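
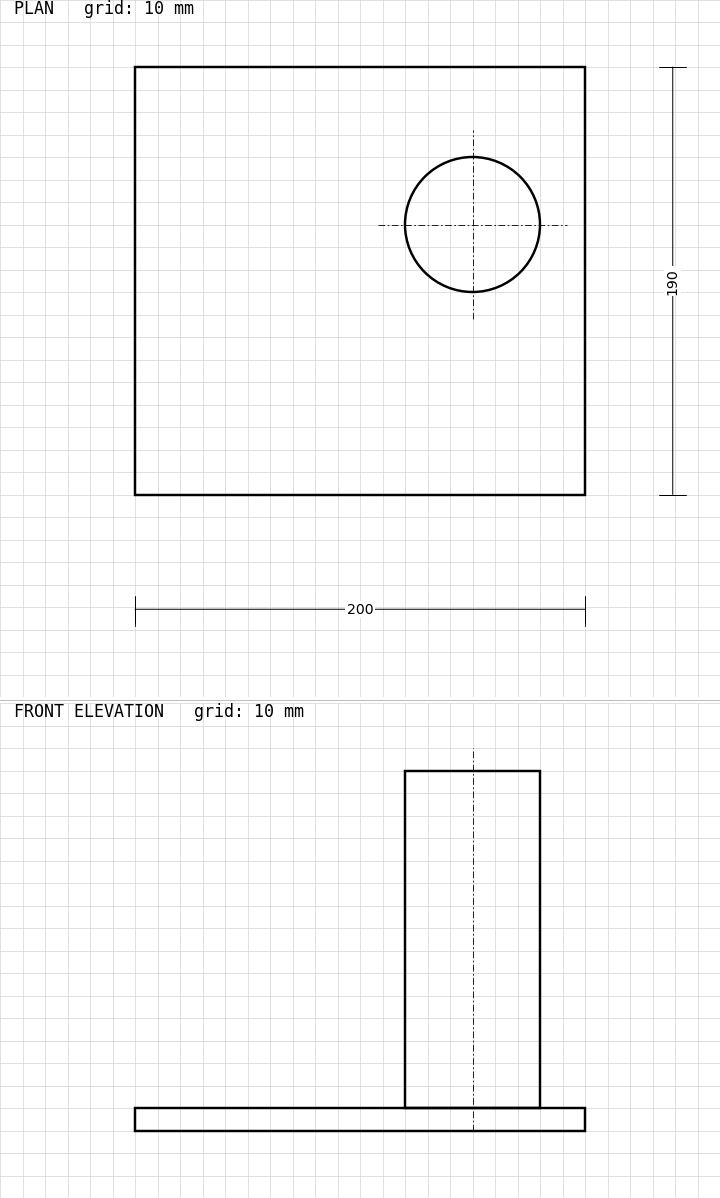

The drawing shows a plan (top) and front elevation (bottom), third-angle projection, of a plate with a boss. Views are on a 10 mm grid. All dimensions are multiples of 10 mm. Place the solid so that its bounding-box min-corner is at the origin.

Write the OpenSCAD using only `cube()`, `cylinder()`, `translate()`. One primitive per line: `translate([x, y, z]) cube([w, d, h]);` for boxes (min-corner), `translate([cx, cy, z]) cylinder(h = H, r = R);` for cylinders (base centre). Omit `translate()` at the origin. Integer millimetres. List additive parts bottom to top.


cube([200, 190, 10]);
translate([150, 120, 10]) cylinder(h = 150, r = 30);


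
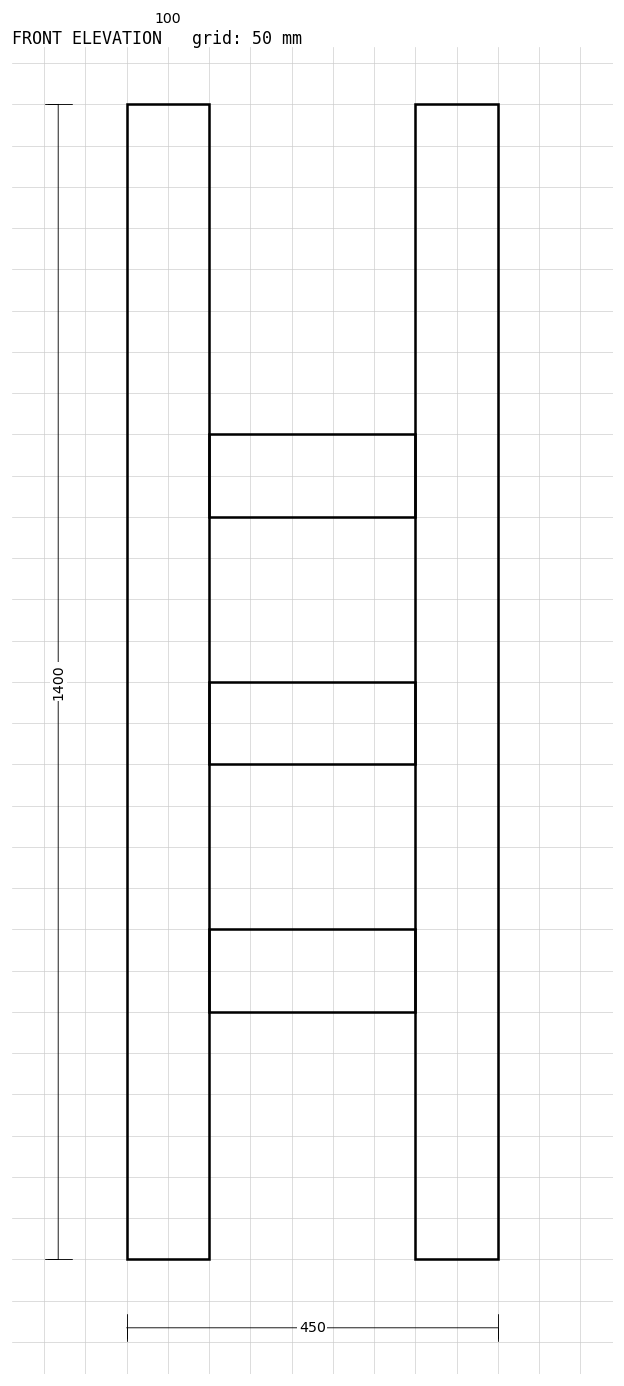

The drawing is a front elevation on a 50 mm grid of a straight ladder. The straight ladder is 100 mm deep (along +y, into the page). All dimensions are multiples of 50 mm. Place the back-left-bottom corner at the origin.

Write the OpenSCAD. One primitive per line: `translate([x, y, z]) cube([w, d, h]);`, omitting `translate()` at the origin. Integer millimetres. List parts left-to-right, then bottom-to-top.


cube([100, 100, 1400]);
translate([100, 0, 300]) cube([250, 100, 100]);
translate([100, 0, 600]) cube([250, 100, 100]);
translate([100, 0, 900]) cube([250, 100, 100]);
translate([350, 0, 0]) cube([100, 100, 1400]);


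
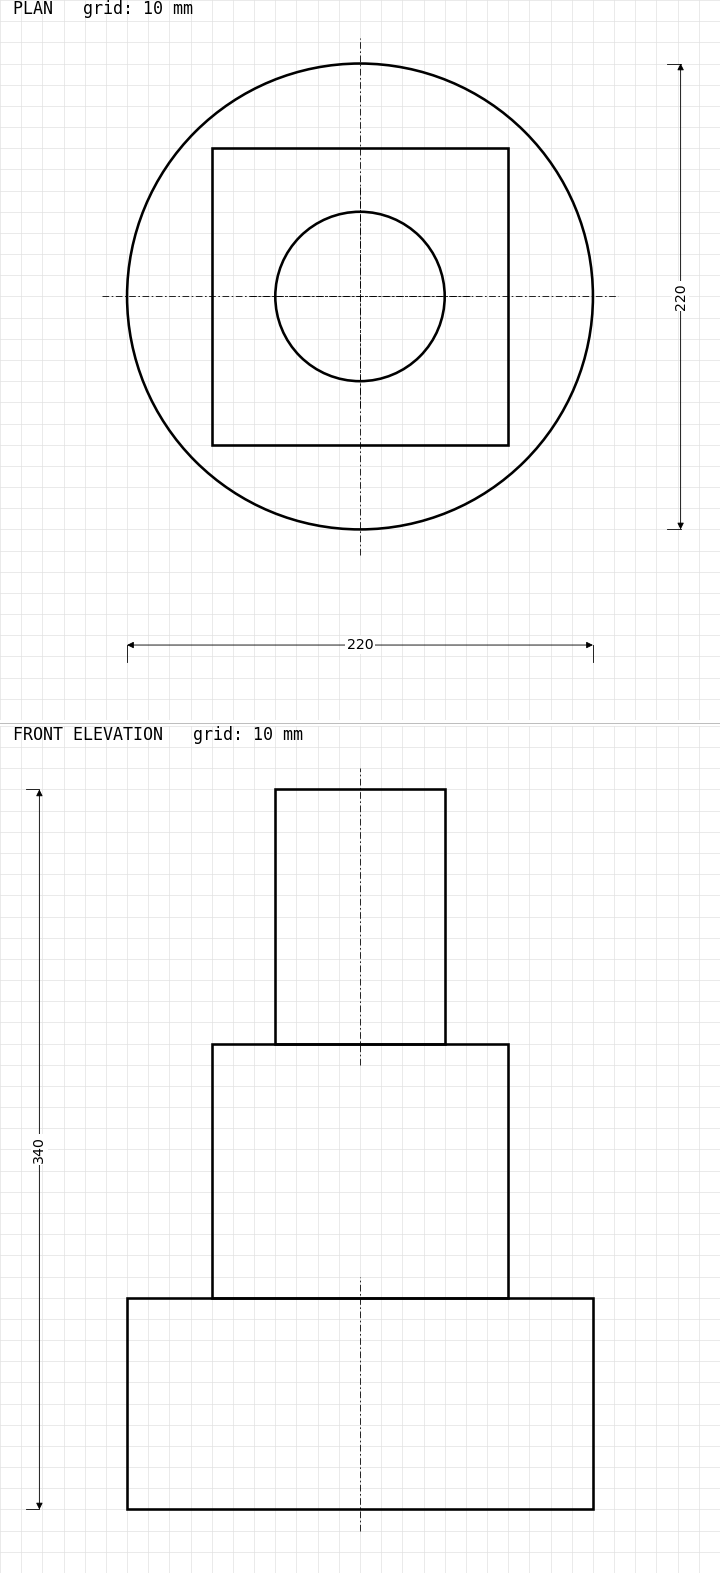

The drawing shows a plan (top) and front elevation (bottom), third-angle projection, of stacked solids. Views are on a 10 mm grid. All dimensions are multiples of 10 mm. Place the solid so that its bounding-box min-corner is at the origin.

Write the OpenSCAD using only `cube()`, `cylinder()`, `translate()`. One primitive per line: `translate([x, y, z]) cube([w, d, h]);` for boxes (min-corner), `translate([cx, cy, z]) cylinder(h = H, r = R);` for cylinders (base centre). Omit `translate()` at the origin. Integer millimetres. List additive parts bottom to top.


translate([110, 110, 0]) cylinder(h = 100, r = 110);
translate([40, 40, 100]) cube([140, 140, 120]);
translate([110, 110, 220]) cylinder(h = 120, r = 40);


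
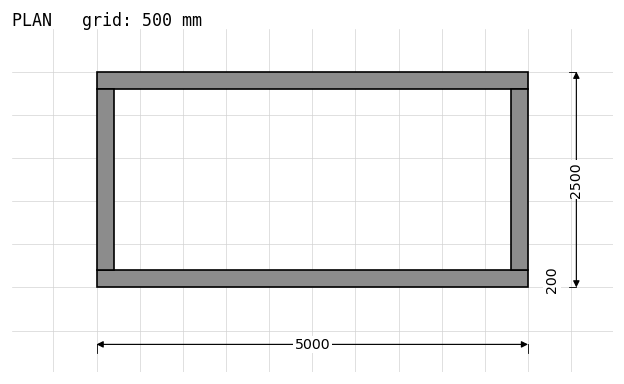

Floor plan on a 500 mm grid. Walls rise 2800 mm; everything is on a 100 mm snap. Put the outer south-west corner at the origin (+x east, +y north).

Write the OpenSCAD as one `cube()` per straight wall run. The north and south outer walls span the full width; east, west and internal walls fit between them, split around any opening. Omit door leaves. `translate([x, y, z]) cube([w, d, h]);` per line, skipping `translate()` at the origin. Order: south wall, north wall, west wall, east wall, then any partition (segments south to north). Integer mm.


cube([5000, 200, 2800]);
translate([0, 2300, 0]) cube([5000, 200, 2800]);
translate([0, 200, 0]) cube([200, 2100, 2800]);
translate([4800, 200, 0]) cube([200, 2100, 2800]);


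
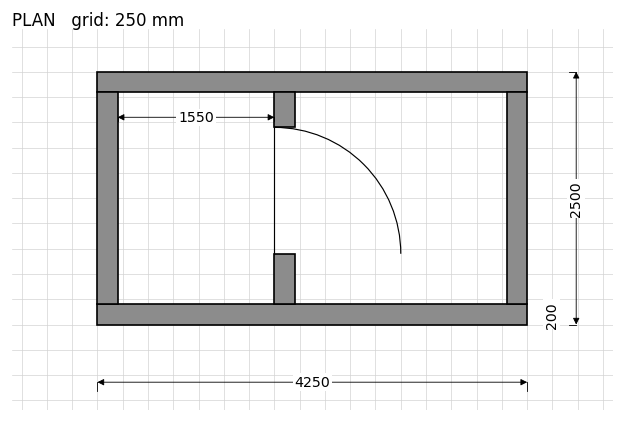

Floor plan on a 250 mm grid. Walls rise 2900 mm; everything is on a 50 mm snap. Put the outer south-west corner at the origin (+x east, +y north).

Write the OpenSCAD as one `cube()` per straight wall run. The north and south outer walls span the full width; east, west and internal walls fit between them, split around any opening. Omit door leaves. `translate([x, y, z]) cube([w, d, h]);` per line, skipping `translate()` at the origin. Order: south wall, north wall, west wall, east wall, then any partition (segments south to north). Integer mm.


cube([4250, 200, 2900]);
translate([0, 2300, 0]) cube([4250, 200, 2900]);
translate([0, 200, 0]) cube([200, 2100, 2900]);
translate([4050, 200, 0]) cube([200, 2100, 2900]);
translate([1750, 200, 0]) cube([200, 500, 2900]);
translate([1750, 1950, 0]) cube([200, 350, 2900]);


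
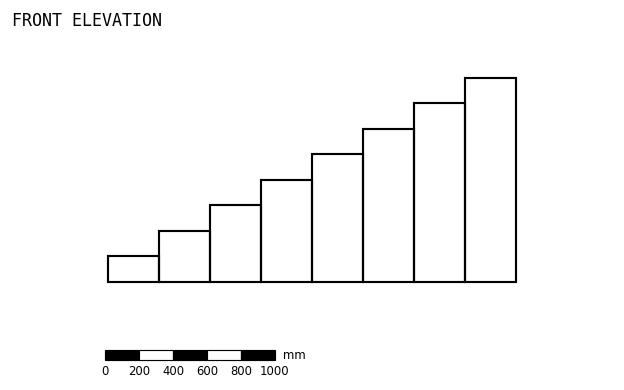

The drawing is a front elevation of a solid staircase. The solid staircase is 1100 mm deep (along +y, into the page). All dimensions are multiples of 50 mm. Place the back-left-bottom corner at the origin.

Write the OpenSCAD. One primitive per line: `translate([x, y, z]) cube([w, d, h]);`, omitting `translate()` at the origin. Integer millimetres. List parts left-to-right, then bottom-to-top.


cube([300, 1100, 150]);
translate([300, 0, 0]) cube([300, 1100, 300]);
translate([600, 0, 0]) cube([300, 1100, 450]);
translate([900, 0, 0]) cube([300, 1100, 600]);
translate([1200, 0, 0]) cube([300, 1100, 750]);
translate([1500, 0, 0]) cube([300, 1100, 900]);
translate([1800, 0, 0]) cube([300, 1100, 1050]);
translate([2100, 0, 0]) cube([300, 1100, 1200]);


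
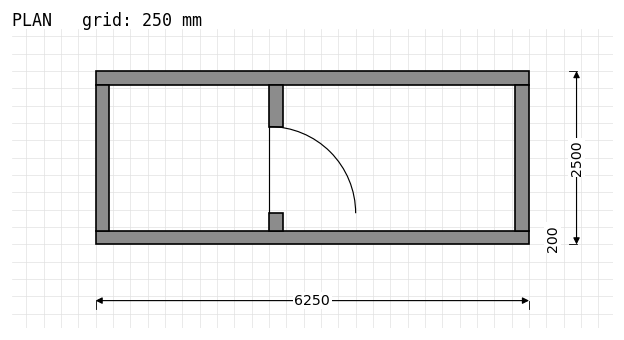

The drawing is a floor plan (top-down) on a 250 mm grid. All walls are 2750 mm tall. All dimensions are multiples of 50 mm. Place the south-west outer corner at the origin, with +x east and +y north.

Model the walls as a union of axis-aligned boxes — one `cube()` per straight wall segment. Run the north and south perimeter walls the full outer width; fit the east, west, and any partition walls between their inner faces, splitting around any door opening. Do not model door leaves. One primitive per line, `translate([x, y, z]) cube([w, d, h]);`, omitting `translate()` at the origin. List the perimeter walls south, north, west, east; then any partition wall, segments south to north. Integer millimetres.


cube([6250, 200, 2750]);
translate([0, 2300, 0]) cube([6250, 200, 2750]);
translate([0, 200, 0]) cube([200, 2100, 2750]);
translate([6050, 200, 0]) cube([200, 2100, 2750]);
translate([2500, 200, 0]) cube([200, 250, 2750]);
translate([2500, 1700, 0]) cube([200, 600, 2750]);


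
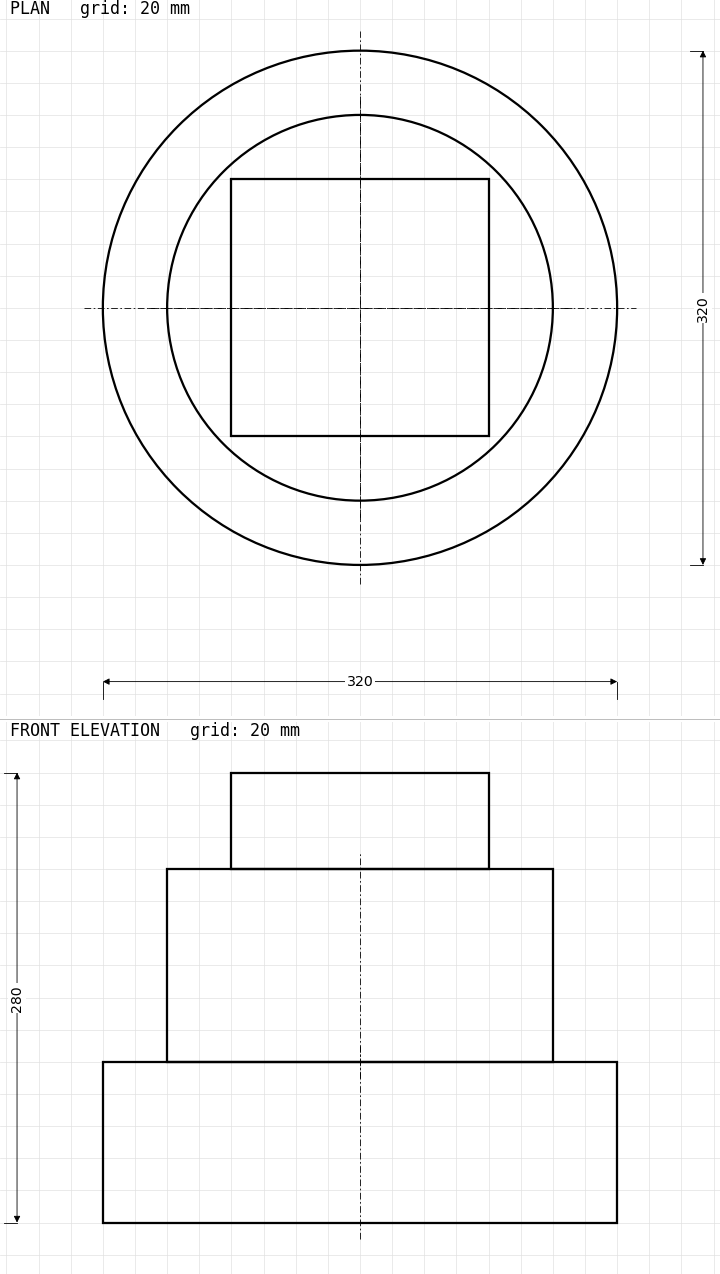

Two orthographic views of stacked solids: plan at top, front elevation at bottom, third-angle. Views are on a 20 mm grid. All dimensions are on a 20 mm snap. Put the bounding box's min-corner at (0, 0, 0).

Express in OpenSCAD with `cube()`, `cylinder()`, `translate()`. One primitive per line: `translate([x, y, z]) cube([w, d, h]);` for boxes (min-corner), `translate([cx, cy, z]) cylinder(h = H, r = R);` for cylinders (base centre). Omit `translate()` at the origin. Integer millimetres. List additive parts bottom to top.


translate([160, 160, 0]) cylinder(h = 100, r = 160);
translate([160, 160, 100]) cylinder(h = 120, r = 120);
translate([80, 80, 220]) cube([160, 160, 60]);


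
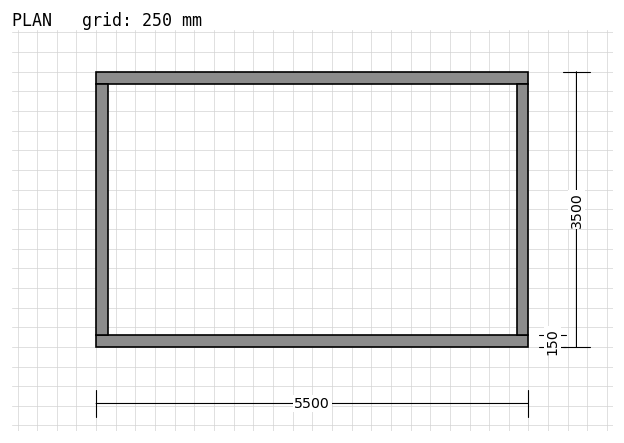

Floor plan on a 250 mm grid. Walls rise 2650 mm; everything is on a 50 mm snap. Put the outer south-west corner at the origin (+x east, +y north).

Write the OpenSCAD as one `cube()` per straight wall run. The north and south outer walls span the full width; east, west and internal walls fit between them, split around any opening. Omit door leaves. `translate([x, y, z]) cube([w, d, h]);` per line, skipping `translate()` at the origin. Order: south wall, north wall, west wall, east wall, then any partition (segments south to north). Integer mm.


cube([5500, 150, 2650]);
translate([0, 3350, 0]) cube([5500, 150, 2650]);
translate([0, 150, 0]) cube([150, 3200, 2650]);
translate([5350, 150, 0]) cube([150, 3200, 2650]);


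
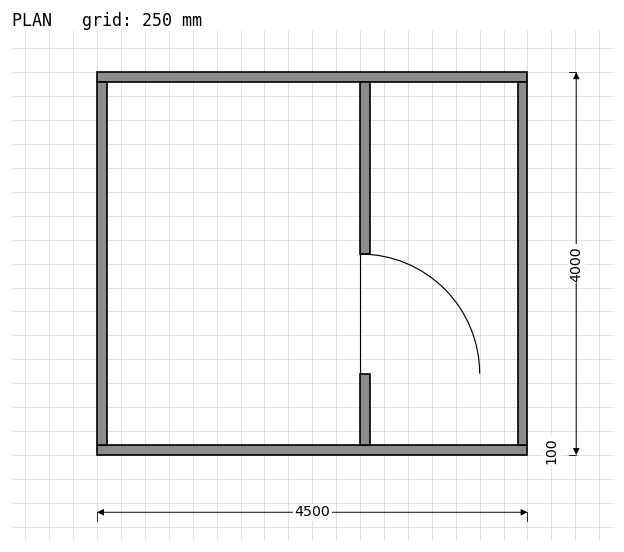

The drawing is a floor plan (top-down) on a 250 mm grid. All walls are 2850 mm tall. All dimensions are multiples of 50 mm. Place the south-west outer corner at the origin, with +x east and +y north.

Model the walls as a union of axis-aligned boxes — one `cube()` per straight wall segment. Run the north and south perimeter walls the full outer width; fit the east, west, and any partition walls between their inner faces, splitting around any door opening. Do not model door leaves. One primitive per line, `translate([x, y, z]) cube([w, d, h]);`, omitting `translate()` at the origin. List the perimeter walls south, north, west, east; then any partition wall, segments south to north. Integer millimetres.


cube([4500, 100, 2850]);
translate([0, 3900, 0]) cube([4500, 100, 2850]);
translate([0, 100, 0]) cube([100, 3800, 2850]);
translate([4400, 100, 0]) cube([100, 3800, 2850]);
translate([2750, 100, 0]) cube([100, 750, 2850]);
translate([2750, 2100, 0]) cube([100, 1800, 2850]);


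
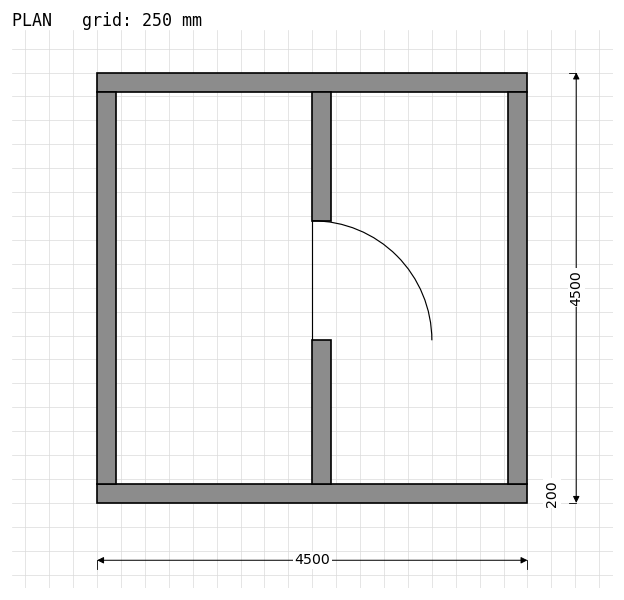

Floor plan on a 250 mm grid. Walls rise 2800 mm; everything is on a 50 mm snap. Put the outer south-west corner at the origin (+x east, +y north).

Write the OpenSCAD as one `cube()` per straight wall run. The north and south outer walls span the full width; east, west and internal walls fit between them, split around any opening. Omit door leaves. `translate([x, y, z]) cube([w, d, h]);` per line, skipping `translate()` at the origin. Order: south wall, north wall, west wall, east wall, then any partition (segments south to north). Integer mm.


cube([4500, 200, 2800]);
translate([0, 4300, 0]) cube([4500, 200, 2800]);
translate([0, 200, 0]) cube([200, 4100, 2800]);
translate([4300, 200, 0]) cube([200, 4100, 2800]);
translate([2250, 200, 0]) cube([200, 1500, 2800]);
translate([2250, 2950, 0]) cube([200, 1350, 2800]);


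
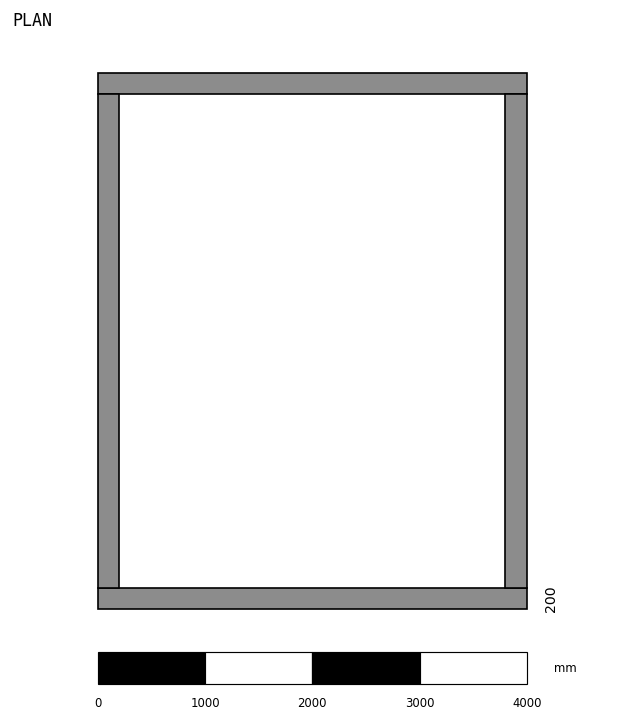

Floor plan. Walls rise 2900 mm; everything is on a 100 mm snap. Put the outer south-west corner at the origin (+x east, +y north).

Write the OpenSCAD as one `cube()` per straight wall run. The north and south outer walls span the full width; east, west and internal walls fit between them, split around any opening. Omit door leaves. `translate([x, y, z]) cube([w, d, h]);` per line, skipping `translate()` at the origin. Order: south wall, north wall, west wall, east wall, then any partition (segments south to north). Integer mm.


cube([4000, 200, 2900]);
translate([0, 4800, 0]) cube([4000, 200, 2900]);
translate([0, 200, 0]) cube([200, 4600, 2900]);
translate([3800, 200, 0]) cube([200, 4600, 2900]);


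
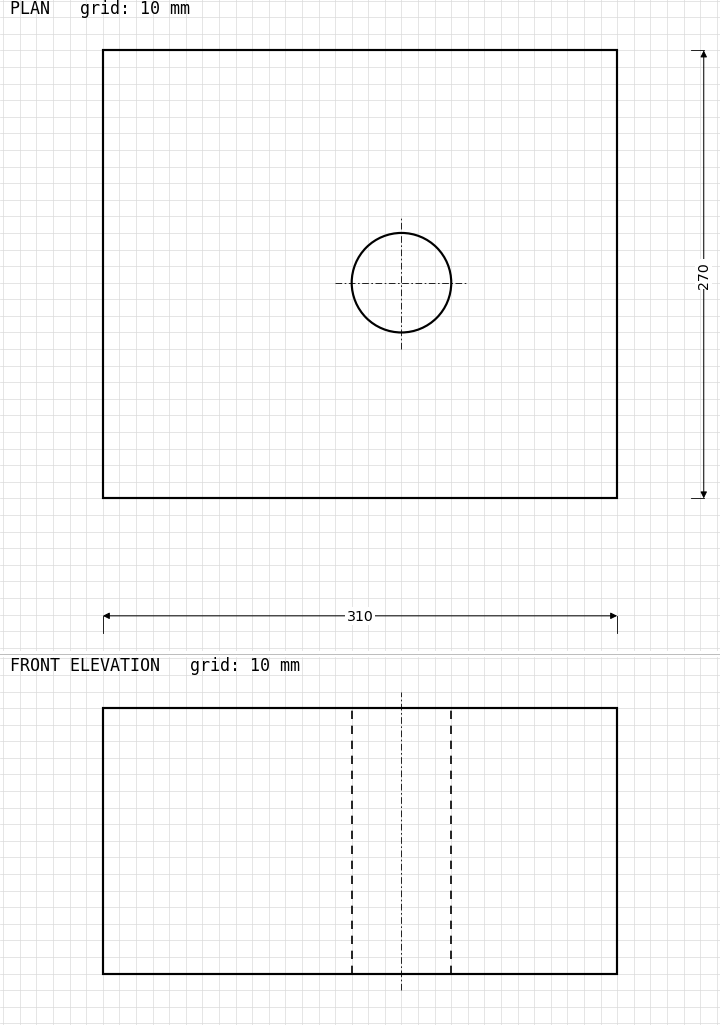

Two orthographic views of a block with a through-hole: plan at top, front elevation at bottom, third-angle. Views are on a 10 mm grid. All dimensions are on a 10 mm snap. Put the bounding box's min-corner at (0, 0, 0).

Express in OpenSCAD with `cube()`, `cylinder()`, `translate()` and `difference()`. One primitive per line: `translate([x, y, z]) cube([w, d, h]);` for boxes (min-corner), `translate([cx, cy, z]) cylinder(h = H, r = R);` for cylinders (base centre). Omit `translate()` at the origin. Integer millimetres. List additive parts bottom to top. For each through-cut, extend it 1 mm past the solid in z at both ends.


difference() {
  cube([310, 270, 160]);
  translate([180, 130, -1]) cylinder(h = 162, r = 30);
}


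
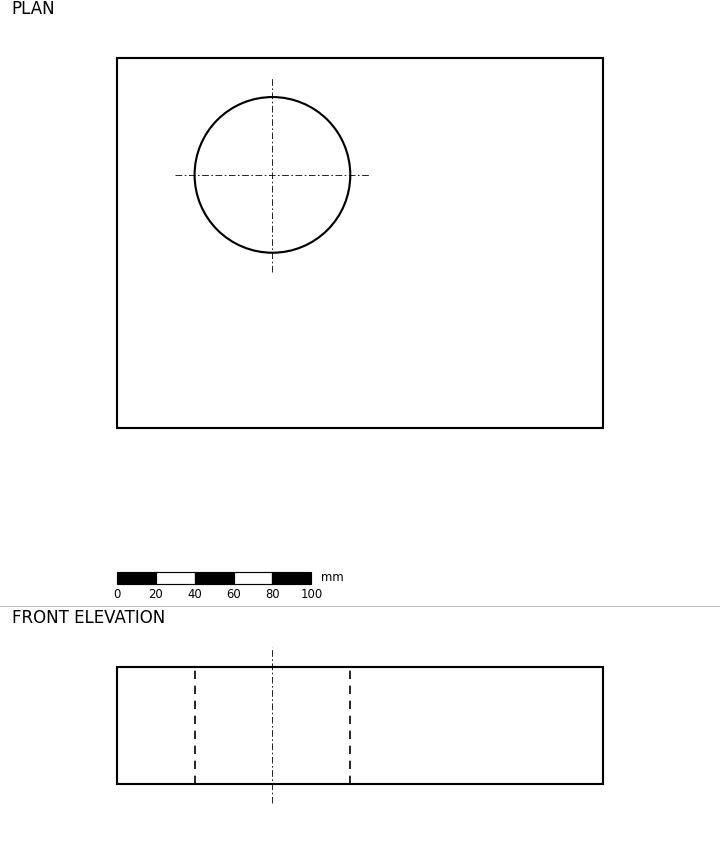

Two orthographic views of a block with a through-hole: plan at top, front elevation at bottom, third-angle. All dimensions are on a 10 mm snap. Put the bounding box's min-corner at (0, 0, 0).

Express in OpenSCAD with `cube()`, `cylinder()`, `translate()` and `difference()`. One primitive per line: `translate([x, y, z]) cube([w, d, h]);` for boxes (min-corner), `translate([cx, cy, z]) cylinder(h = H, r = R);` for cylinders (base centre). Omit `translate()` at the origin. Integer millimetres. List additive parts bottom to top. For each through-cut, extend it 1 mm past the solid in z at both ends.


difference() {
  cube([250, 190, 60]);
  translate([80, 130, -1]) cylinder(h = 62, r = 40);
}


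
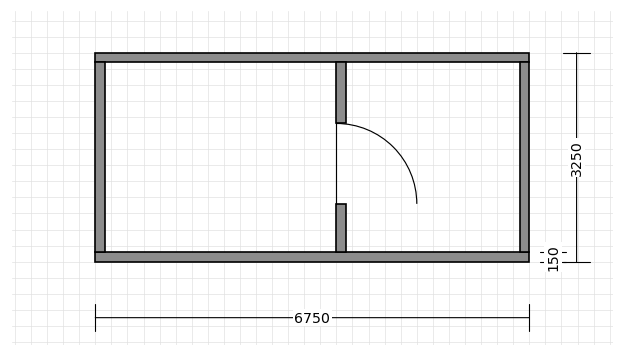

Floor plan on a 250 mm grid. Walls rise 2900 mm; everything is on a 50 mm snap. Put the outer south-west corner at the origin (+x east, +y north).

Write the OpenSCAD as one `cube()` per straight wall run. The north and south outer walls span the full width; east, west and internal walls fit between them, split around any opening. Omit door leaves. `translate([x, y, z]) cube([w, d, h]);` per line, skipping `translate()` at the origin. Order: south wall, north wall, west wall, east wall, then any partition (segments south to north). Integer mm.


cube([6750, 150, 2900]);
translate([0, 3100, 0]) cube([6750, 150, 2900]);
translate([0, 150, 0]) cube([150, 2950, 2900]);
translate([6600, 150, 0]) cube([150, 2950, 2900]);
translate([3750, 150, 0]) cube([150, 750, 2900]);
translate([3750, 2150, 0]) cube([150, 950, 2900]);


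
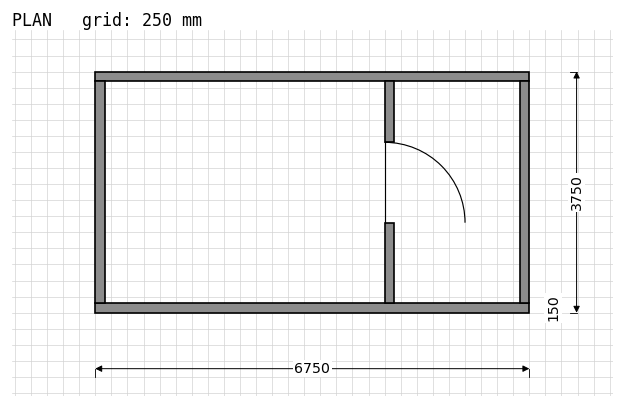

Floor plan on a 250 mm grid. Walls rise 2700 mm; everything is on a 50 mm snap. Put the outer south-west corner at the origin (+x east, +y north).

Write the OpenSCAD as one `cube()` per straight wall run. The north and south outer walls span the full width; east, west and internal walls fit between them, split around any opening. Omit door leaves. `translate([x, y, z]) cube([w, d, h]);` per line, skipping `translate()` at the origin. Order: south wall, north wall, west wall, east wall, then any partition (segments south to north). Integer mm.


cube([6750, 150, 2700]);
translate([0, 3600, 0]) cube([6750, 150, 2700]);
translate([0, 150, 0]) cube([150, 3450, 2700]);
translate([6600, 150, 0]) cube([150, 3450, 2700]);
translate([4500, 150, 0]) cube([150, 1250, 2700]);
translate([4500, 2650, 0]) cube([150, 950, 2700]);


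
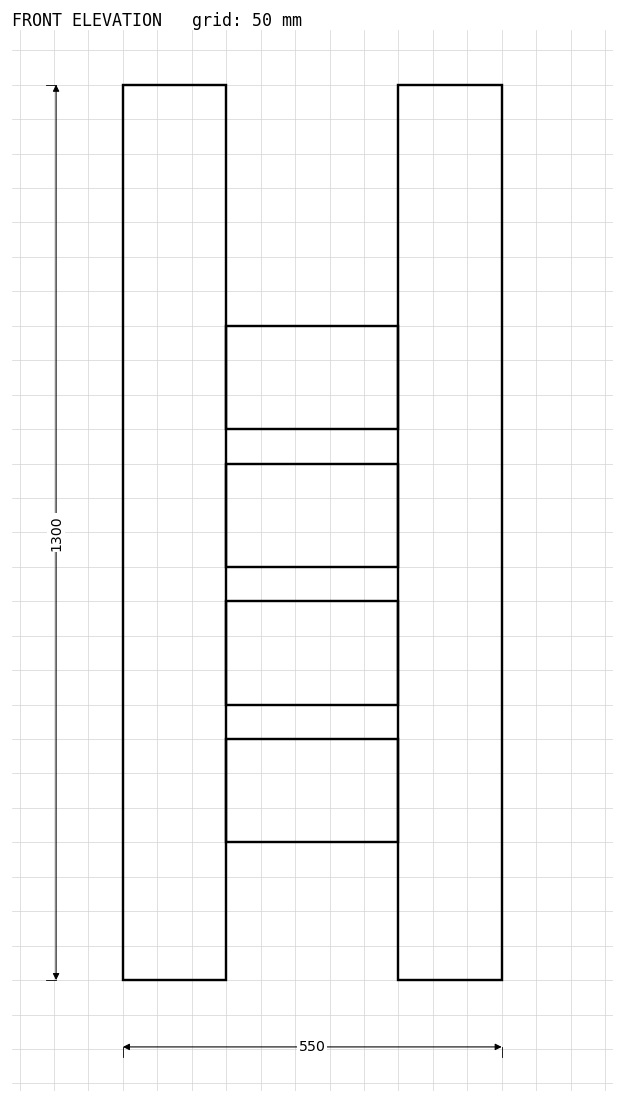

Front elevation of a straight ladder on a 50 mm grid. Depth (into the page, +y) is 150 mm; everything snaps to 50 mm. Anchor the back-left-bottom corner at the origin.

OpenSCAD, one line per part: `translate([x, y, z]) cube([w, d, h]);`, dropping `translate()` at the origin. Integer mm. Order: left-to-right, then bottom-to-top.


cube([150, 150, 1300]);
translate([150, 0, 200]) cube([250, 150, 150]);
translate([150, 0, 400]) cube([250, 150, 150]);
translate([150, 0, 600]) cube([250, 150, 150]);
translate([150, 0, 800]) cube([250, 150, 150]);
translate([400, 0, 0]) cube([150, 150, 1300]);


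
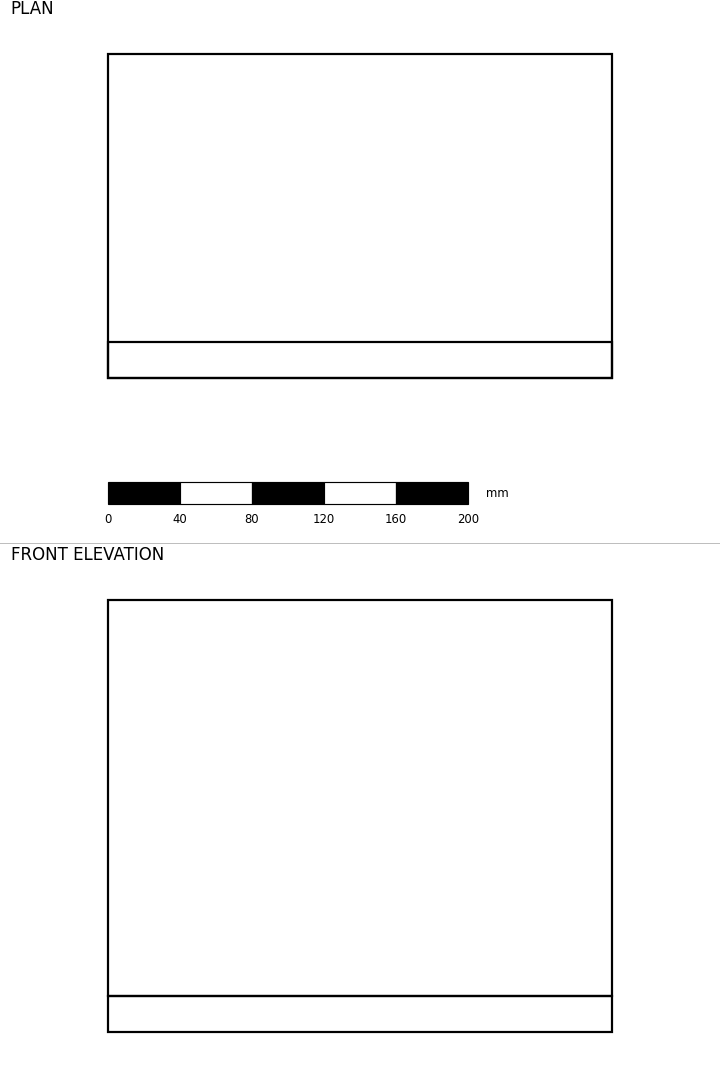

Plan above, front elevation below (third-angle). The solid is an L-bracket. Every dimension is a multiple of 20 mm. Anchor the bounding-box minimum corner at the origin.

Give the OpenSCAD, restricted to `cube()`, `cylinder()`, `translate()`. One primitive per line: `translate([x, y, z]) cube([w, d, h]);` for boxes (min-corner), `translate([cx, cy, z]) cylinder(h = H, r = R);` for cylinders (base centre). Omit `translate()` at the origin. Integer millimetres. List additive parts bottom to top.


cube([280, 180, 20]);
translate([0, 0, 20]) cube([280, 20, 220]);


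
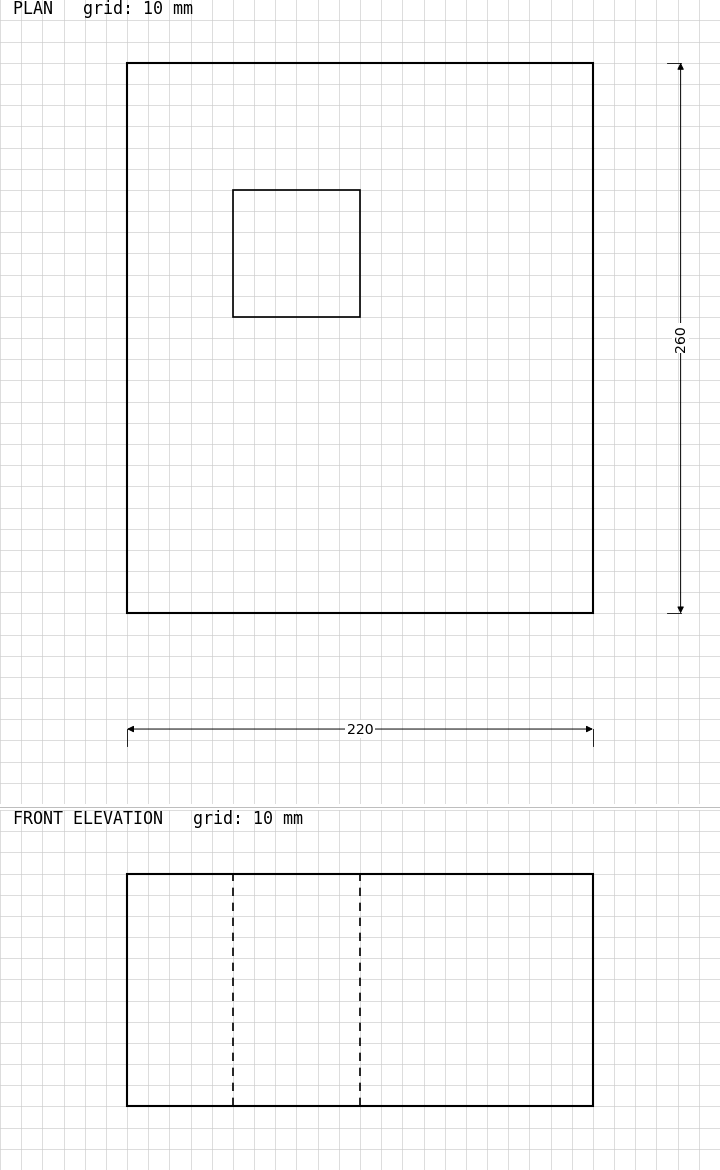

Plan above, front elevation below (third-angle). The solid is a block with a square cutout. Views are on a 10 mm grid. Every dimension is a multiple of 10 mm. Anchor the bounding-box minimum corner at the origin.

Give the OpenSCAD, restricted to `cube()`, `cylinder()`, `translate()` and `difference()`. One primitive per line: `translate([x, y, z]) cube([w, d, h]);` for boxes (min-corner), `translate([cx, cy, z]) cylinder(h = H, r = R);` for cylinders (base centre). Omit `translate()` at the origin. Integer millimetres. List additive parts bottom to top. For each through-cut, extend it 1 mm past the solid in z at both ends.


difference() {
  cube([220, 260, 110]);
  translate([50, 140, -1]) cube([60, 60, 112]);
}


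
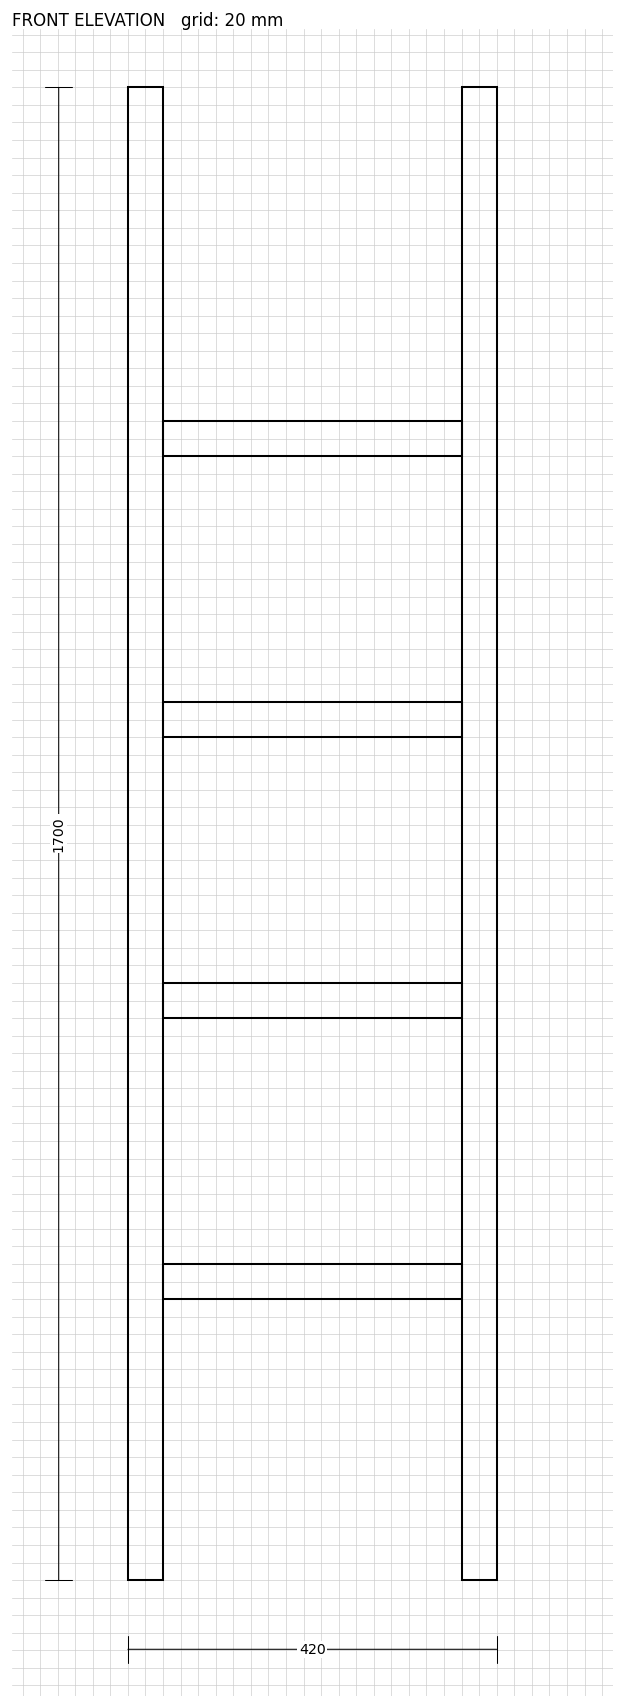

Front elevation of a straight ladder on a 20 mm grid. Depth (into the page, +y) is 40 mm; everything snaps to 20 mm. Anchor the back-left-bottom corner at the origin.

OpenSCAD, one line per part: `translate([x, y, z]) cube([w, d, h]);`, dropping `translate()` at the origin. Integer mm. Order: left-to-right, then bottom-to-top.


cube([40, 40, 1700]);
translate([40, 0, 320]) cube([340, 40, 40]);
translate([40, 0, 640]) cube([340, 40, 40]);
translate([40, 0, 960]) cube([340, 40, 40]);
translate([40, 0, 1280]) cube([340, 40, 40]);
translate([380, 0, 0]) cube([40, 40, 1700]);


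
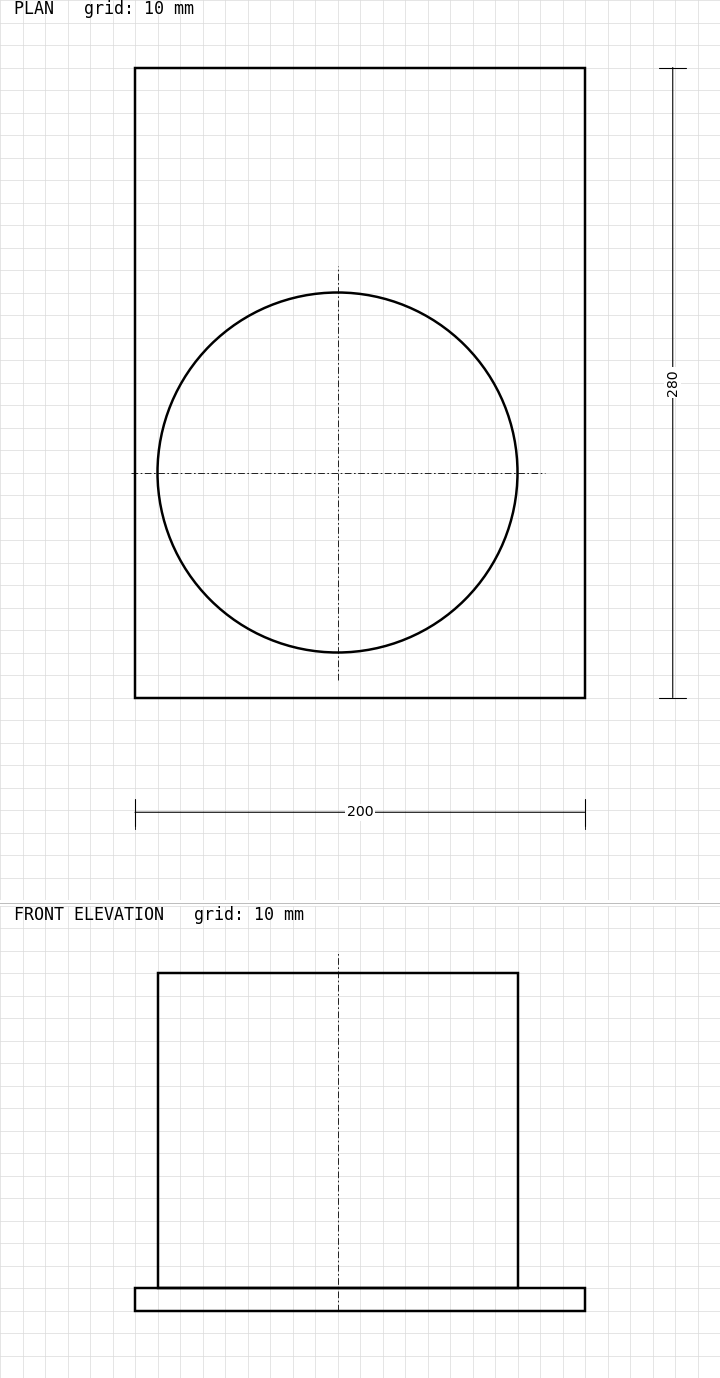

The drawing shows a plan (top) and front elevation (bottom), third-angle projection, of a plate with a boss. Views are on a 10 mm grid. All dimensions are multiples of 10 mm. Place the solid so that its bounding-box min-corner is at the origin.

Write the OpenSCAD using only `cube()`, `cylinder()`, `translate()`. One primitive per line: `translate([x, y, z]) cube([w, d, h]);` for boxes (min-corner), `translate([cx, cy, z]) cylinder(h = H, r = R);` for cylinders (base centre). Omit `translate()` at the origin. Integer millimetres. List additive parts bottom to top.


cube([200, 280, 10]);
translate([90, 100, 10]) cylinder(h = 140, r = 80);


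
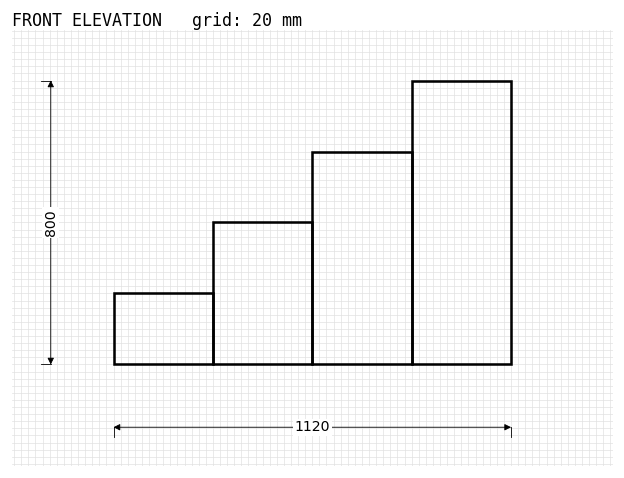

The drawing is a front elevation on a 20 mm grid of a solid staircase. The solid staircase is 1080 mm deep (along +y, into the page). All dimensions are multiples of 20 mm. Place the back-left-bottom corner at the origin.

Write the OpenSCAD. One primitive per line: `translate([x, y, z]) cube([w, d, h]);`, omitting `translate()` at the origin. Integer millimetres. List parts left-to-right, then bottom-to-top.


cube([280, 1080, 200]);
translate([280, 0, 0]) cube([280, 1080, 400]);
translate([560, 0, 0]) cube([280, 1080, 600]);
translate([840, 0, 0]) cube([280, 1080, 800]);


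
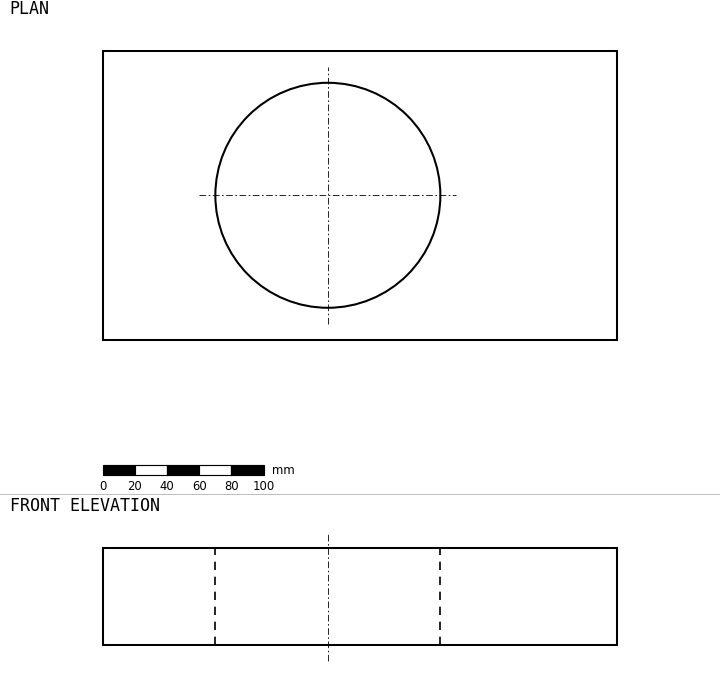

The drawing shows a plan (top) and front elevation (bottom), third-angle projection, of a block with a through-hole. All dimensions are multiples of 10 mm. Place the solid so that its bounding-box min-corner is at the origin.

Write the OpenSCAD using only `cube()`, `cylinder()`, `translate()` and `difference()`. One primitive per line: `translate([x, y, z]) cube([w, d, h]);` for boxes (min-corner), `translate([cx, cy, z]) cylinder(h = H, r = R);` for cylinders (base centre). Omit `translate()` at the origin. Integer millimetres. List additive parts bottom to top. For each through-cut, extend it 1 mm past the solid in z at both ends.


difference() {
  cube([320, 180, 60]);
  translate([140, 90, -1]) cylinder(h = 62, r = 70);
}


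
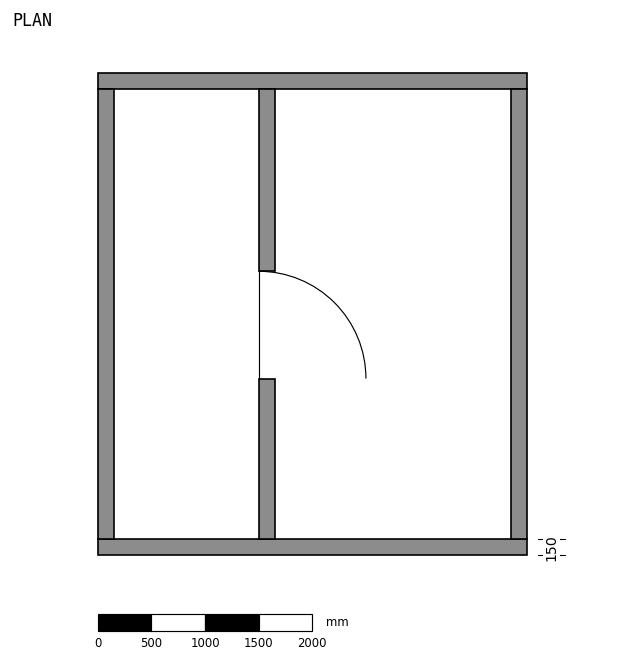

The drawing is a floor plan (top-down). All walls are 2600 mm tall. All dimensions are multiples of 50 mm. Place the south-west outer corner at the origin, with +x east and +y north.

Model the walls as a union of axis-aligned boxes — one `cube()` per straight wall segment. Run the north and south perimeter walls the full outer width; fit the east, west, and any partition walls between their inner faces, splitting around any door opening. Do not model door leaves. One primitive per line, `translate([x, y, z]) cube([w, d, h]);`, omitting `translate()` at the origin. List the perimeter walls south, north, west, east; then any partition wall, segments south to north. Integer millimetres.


cube([4000, 150, 2600]);
translate([0, 4350, 0]) cube([4000, 150, 2600]);
translate([0, 150, 0]) cube([150, 4200, 2600]);
translate([3850, 150, 0]) cube([150, 4200, 2600]);
translate([1500, 150, 0]) cube([150, 1500, 2600]);
translate([1500, 2650, 0]) cube([150, 1700, 2600]);


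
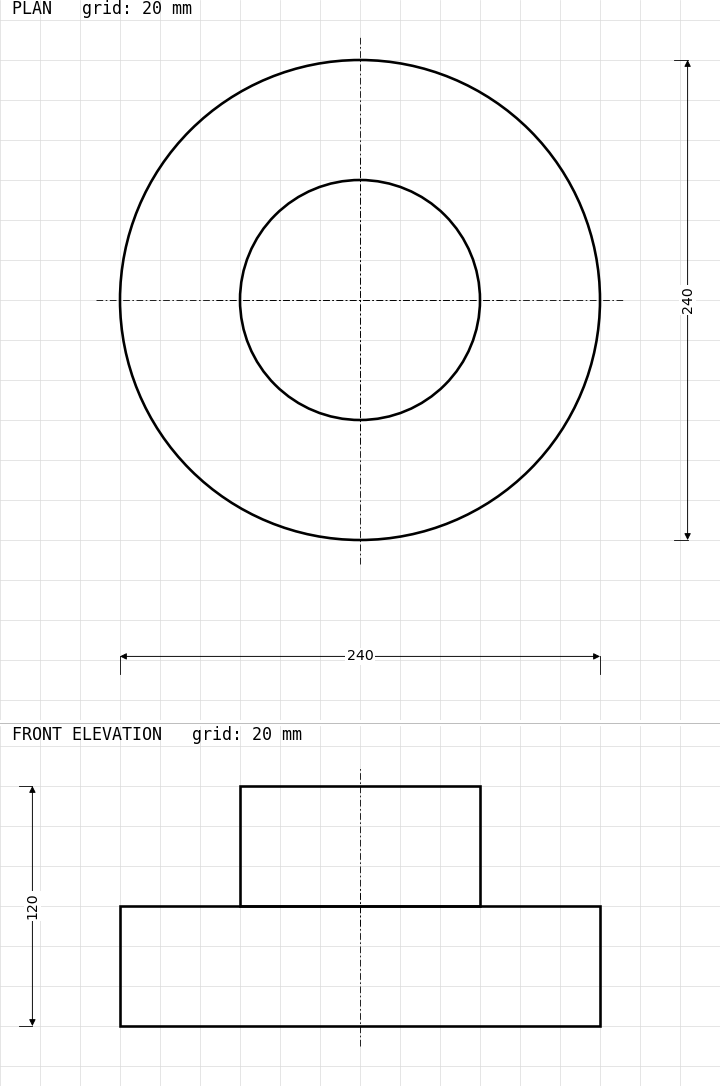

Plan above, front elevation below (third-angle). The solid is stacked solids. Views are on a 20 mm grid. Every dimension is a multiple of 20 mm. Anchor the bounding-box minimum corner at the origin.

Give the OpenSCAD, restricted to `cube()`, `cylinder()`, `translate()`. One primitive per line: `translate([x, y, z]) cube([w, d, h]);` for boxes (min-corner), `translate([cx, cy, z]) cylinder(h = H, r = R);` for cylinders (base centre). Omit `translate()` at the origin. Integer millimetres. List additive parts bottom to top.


translate([120, 120, 0]) cylinder(h = 60, r = 120);
translate([120, 120, 60]) cylinder(h = 60, r = 60);


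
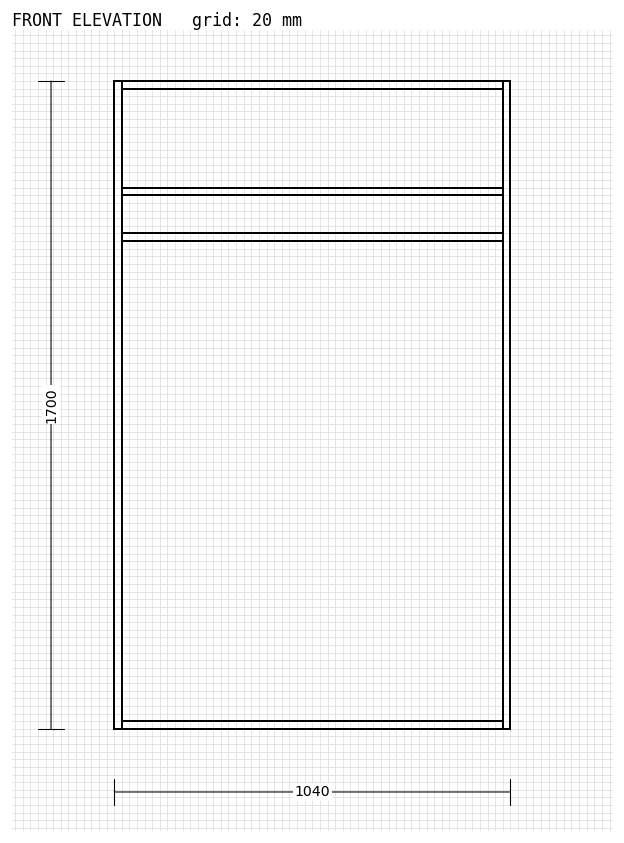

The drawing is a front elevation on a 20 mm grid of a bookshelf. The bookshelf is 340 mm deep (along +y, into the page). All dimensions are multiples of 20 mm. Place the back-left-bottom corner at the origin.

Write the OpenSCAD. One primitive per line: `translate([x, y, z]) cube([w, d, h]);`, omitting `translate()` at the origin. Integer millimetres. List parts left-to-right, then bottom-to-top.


cube([20, 340, 1700]);
translate([20, 0, 0]) cube([1000, 340, 20]);
translate([20, 0, 1280]) cube([1000, 340, 20]);
translate([20, 0, 1400]) cube([1000, 340, 20]);
translate([20, 0, 1680]) cube([1000, 340, 20]);
translate([1020, 0, 0]) cube([20, 340, 1700]);


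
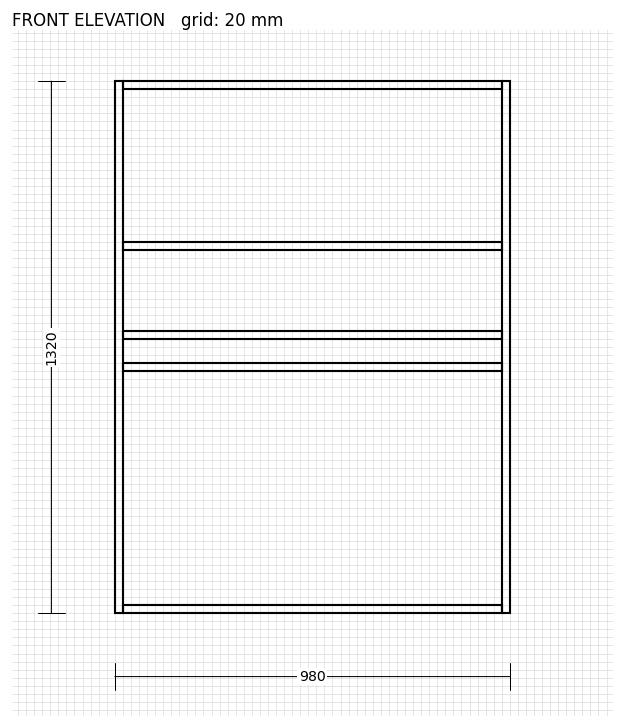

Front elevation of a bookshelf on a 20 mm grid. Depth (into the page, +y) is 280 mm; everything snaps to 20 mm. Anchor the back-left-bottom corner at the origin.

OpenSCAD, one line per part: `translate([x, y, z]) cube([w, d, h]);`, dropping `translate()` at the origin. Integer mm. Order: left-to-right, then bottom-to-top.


cube([20, 280, 1320]);
translate([20, 0, 0]) cube([940, 280, 20]);
translate([20, 0, 600]) cube([940, 280, 20]);
translate([20, 0, 680]) cube([940, 280, 20]);
translate([20, 0, 900]) cube([940, 280, 20]);
translate([20, 0, 1300]) cube([940, 280, 20]);
translate([960, 0, 0]) cube([20, 280, 1320]);


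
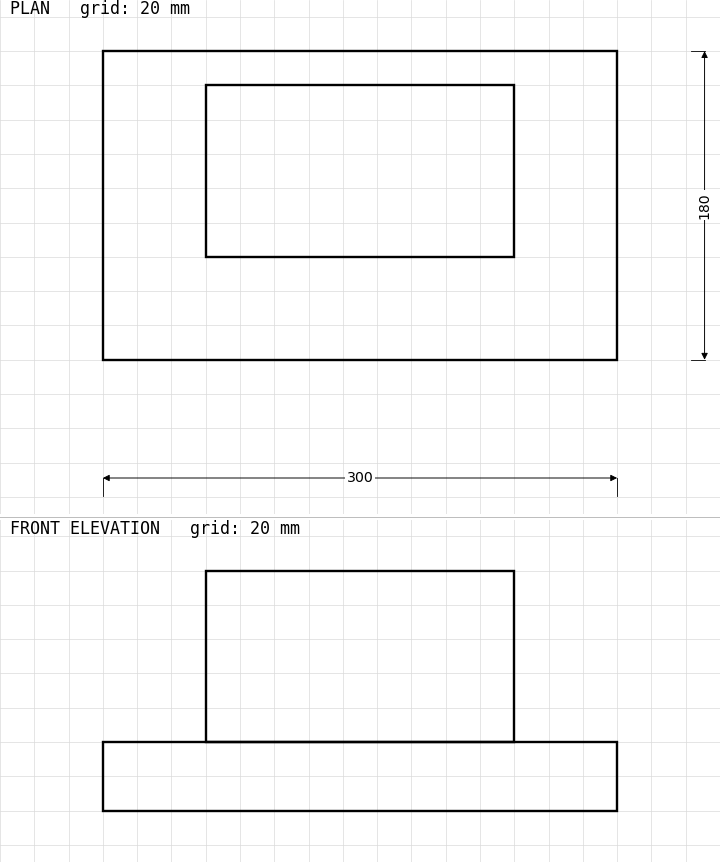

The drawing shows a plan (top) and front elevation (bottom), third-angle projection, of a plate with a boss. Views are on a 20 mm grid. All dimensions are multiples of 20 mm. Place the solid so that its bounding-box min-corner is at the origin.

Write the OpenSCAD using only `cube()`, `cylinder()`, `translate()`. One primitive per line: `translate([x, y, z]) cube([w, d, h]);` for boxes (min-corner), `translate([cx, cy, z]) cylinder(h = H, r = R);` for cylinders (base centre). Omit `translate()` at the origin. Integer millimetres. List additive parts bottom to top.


cube([300, 180, 40]);
translate([60, 60, 40]) cube([180, 100, 100]);


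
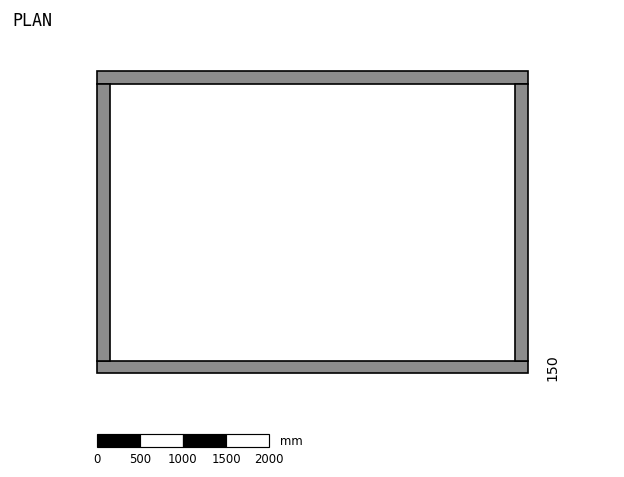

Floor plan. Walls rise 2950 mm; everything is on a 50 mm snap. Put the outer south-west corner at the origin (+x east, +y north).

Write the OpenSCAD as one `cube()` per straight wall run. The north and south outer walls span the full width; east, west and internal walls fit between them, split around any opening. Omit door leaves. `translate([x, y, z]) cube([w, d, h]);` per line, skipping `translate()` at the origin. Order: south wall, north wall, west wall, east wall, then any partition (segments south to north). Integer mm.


cube([5000, 150, 2950]);
translate([0, 3350, 0]) cube([5000, 150, 2950]);
translate([0, 150, 0]) cube([150, 3200, 2950]);
translate([4850, 150, 0]) cube([150, 3200, 2950]);


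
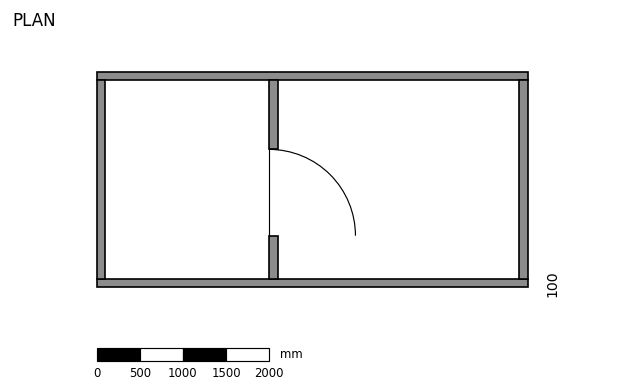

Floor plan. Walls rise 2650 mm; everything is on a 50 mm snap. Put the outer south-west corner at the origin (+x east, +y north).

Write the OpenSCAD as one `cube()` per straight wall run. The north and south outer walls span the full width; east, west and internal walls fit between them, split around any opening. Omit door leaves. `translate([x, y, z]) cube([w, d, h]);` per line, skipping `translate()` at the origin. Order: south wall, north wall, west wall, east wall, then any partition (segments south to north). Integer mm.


cube([5000, 100, 2650]);
translate([0, 2400, 0]) cube([5000, 100, 2650]);
translate([0, 100, 0]) cube([100, 2300, 2650]);
translate([4900, 100, 0]) cube([100, 2300, 2650]);
translate([2000, 100, 0]) cube([100, 500, 2650]);
translate([2000, 1600, 0]) cube([100, 800, 2650]);


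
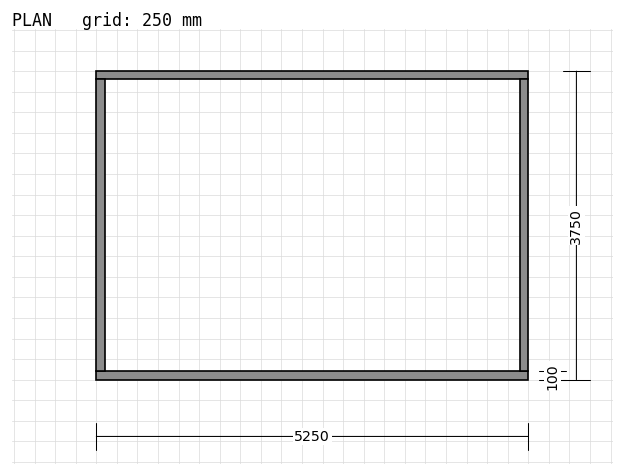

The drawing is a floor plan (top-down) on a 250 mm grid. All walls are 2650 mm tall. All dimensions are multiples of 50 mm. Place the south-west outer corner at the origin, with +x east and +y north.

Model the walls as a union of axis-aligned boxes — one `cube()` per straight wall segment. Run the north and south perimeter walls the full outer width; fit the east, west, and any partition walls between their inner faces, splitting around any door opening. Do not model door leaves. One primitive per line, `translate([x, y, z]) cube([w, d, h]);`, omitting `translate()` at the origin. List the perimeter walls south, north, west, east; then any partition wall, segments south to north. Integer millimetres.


cube([5250, 100, 2650]);
translate([0, 3650, 0]) cube([5250, 100, 2650]);
translate([0, 100, 0]) cube([100, 3550, 2650]);
translate([5150, 100, 0]) cube([100, 3550, 2650]);


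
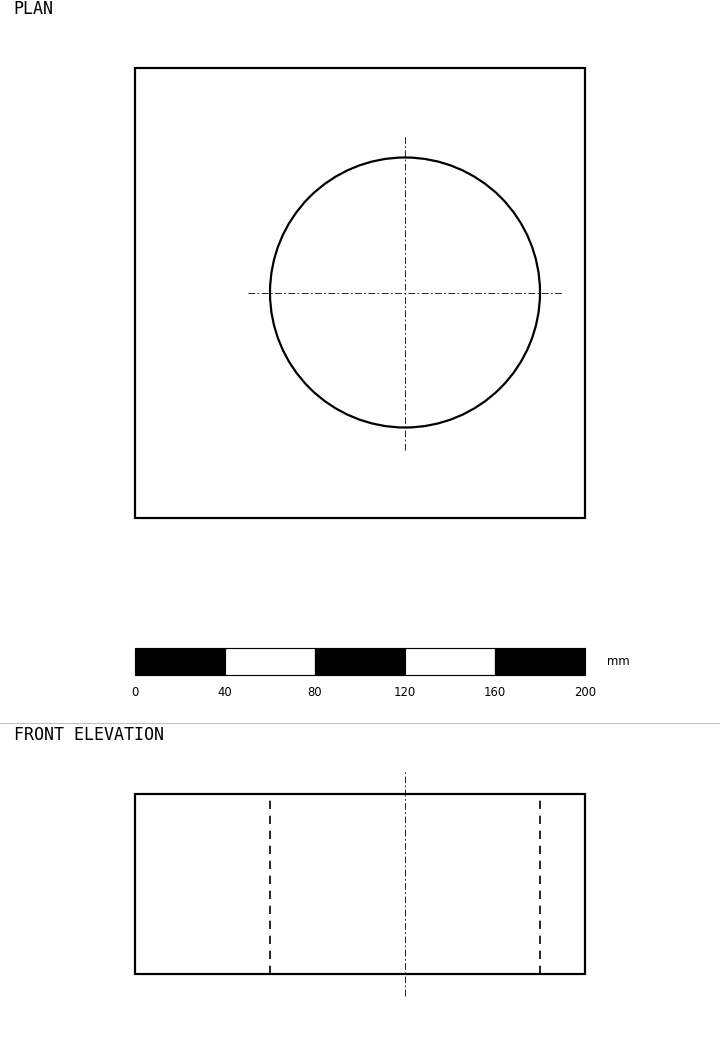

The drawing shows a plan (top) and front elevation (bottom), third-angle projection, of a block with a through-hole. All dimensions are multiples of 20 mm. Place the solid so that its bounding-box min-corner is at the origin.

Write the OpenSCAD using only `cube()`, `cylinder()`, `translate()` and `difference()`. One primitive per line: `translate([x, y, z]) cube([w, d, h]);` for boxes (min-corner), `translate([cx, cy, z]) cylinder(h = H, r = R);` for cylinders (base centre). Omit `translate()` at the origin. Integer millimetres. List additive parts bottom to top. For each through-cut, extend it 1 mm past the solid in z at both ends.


difference() {
  cube([200, 200, 80]);
  translate([120, 100, -1]) cylinder(h = 82, r = 60);
}


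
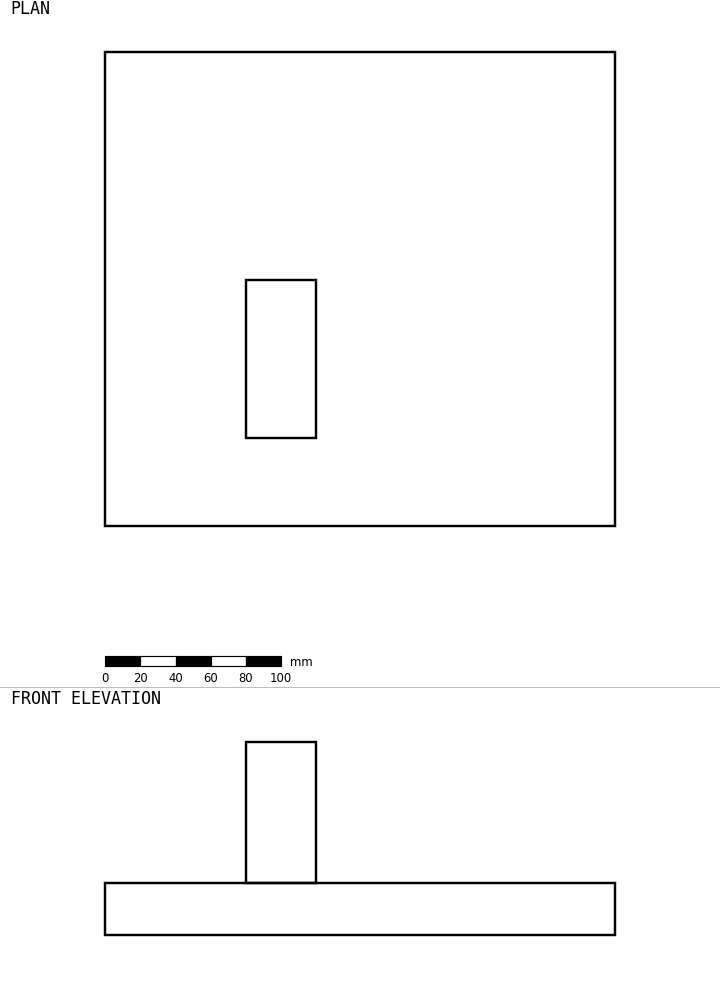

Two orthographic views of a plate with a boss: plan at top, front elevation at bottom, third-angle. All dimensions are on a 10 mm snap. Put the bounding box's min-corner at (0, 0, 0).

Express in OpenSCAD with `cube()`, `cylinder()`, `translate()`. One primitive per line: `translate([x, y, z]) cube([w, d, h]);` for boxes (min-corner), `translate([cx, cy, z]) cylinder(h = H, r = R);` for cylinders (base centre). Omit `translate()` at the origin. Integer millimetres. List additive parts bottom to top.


cube([290, 270, 30]);
translate([80, 50, 30]) cube([40, 90, 80]);


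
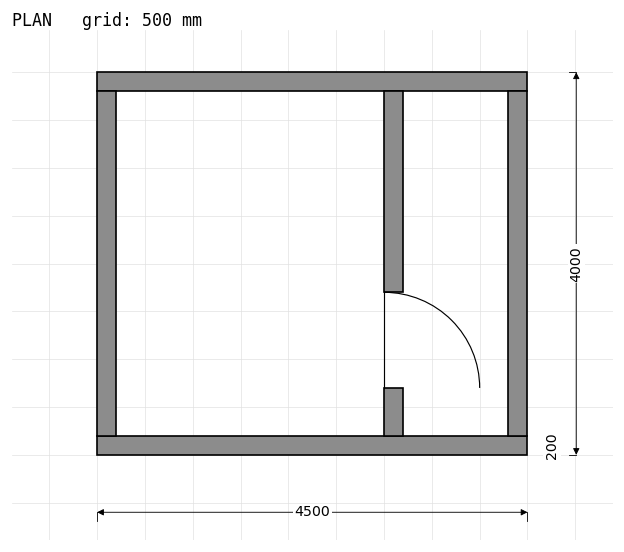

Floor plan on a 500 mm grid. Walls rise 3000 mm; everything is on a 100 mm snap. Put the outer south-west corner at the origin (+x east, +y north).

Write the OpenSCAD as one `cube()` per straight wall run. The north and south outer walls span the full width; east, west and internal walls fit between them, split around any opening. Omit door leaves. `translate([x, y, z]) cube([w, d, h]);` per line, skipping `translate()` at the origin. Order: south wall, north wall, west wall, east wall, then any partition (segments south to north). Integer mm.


cube([4500, 200, 3000]);
translate([0, 3800, 0]) cube([4500, 200, 3000]);
translate([0, 200, 0]) cube([200, 3600, 3000]);
translate([4300, 200, 0]) cube([200, 3600, 3000]);
translate([3000, 200, 0]) cube([200, 500, 3000]);
translate([3000, 1700, 0]) cube([200, 2100, 3000]);


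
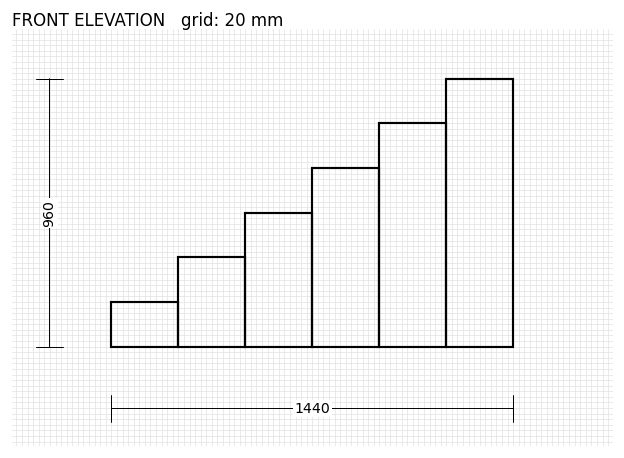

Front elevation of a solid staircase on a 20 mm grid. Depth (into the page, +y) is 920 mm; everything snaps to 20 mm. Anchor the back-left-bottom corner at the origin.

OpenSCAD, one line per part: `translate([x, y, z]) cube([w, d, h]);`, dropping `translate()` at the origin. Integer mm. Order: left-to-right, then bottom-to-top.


cube([240, 920, 160]);
translate([240, 0, 0]) cube([240, 920, 320]);
translate([480, 0, 0]) cube([240, 920, 480]);
translate([720, 0, 0]) cube([240, 920, 640]);
translate([960, 0, 0]) cube([240, 920, 800]);
translate([1200, 0, 0]) cube([240, 920, 960]);


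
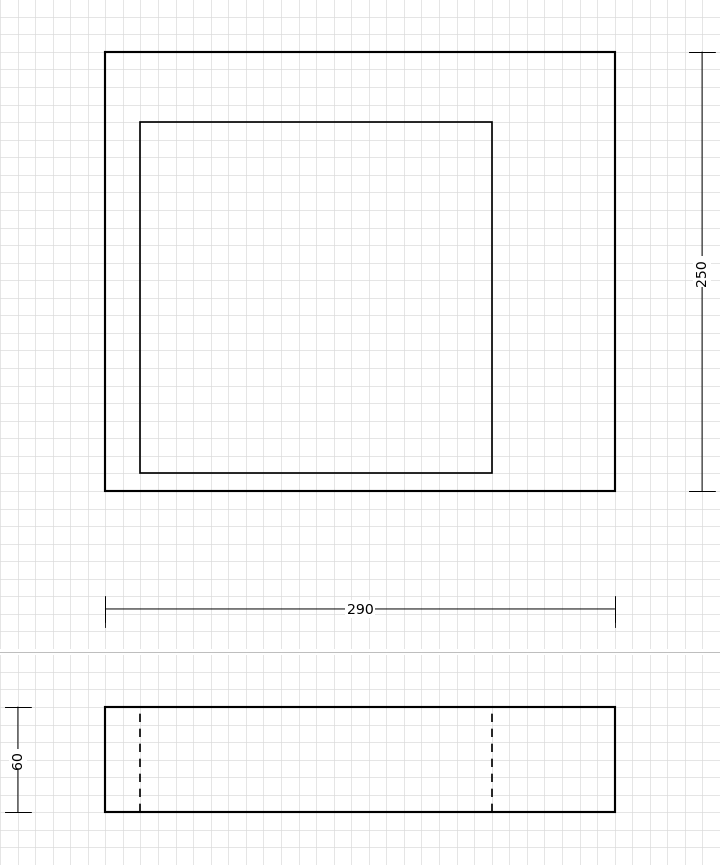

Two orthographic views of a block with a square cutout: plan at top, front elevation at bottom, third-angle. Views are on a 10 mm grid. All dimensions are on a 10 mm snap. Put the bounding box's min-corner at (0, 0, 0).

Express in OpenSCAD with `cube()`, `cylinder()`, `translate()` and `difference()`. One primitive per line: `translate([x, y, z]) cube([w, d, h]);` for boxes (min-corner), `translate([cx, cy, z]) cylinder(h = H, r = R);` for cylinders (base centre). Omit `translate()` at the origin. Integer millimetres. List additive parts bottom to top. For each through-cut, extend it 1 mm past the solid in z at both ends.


difference() {
  cube([290, 250, 60]);
  translate([20, 10, -1]) cube([200, 200, 62]);
}


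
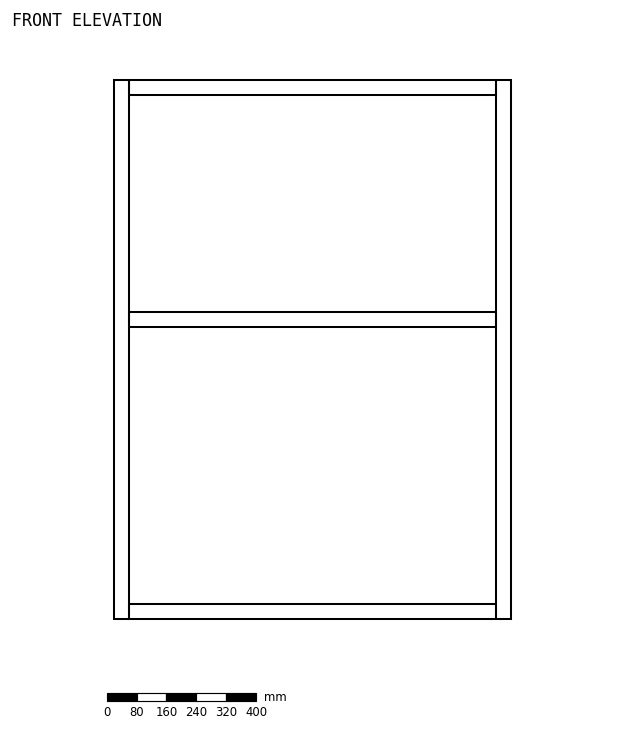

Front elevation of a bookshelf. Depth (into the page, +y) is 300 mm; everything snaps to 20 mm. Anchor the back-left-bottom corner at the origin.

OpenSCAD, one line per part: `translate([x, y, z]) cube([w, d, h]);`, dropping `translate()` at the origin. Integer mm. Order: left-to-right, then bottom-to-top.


cube([40, 300, 1440]);
translate([40, 0, 0]) cube([980, 300, 40]);
translate([40, 0, 780]) cube([980, 300, 40]);
translate([40, 0, 1400]) cube([980, 300, 40]);
translate([1020, 0, 0]) cube([40, 300, 1440]);


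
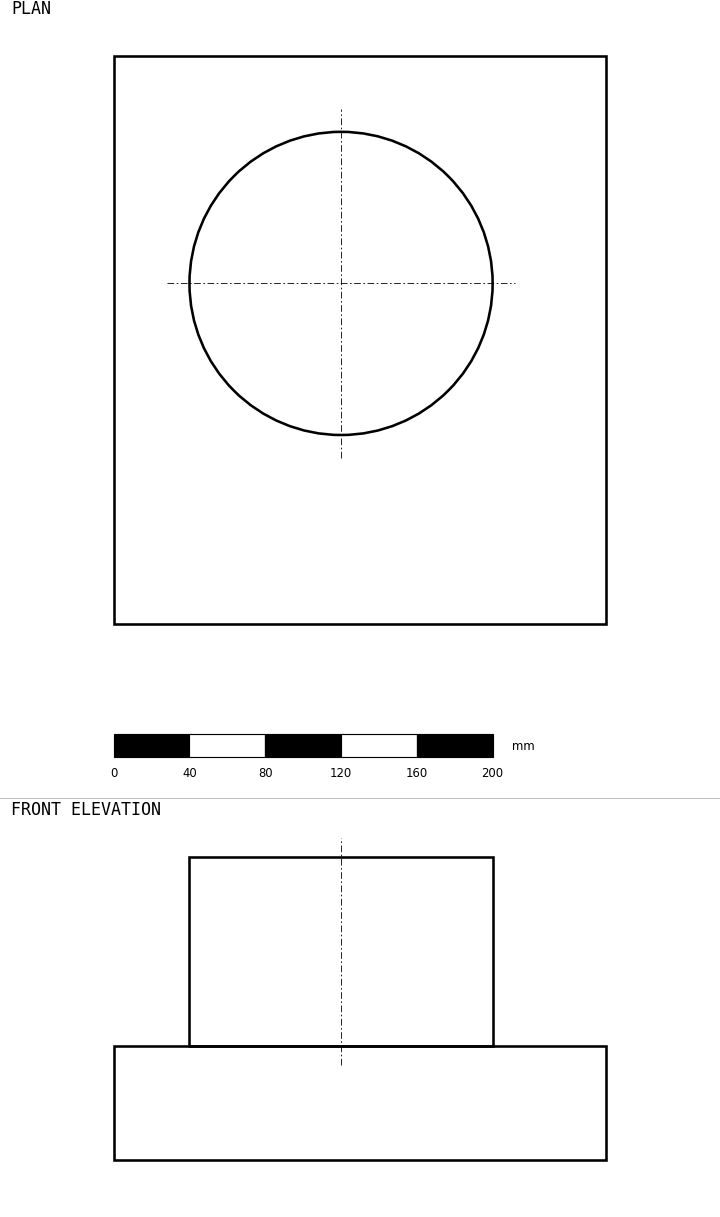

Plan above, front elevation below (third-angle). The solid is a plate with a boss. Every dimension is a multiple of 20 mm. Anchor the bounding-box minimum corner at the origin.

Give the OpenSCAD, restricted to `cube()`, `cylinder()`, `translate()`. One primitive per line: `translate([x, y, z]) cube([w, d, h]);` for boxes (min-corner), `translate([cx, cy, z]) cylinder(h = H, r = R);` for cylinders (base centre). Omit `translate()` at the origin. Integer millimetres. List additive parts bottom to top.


cube([260, 300, 60]);
translate([120, 180, 60]) cylinder(h = 100, r = 80);


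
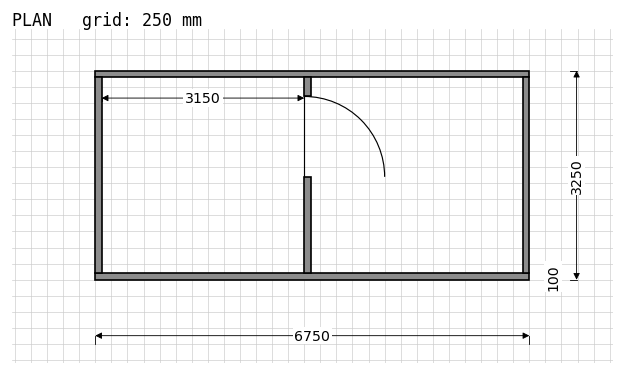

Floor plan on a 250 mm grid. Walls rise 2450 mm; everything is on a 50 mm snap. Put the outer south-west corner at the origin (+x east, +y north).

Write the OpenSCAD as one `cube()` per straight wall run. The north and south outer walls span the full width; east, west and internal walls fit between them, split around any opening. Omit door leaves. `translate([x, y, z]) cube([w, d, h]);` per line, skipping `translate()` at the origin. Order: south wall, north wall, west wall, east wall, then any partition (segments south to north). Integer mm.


cube([6750, 100, 2450]);
translate([0, 3150, 0]) cube([6750, 100, 2450]);
translate([0, 100, 0]) cube([100, 3050, 2450]);
translate([6650, 100, 0]) cube([100, 3050, 2450]);
translate([3250, 100, 0]) cube([100, 1500, 2450]);
translate([3250, 2850, 0]) cube([100, 300, 2450]);
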